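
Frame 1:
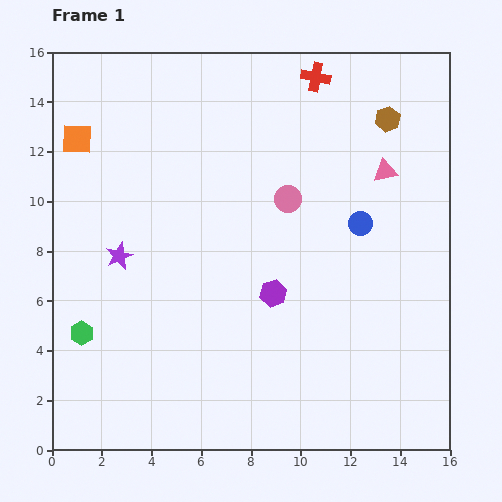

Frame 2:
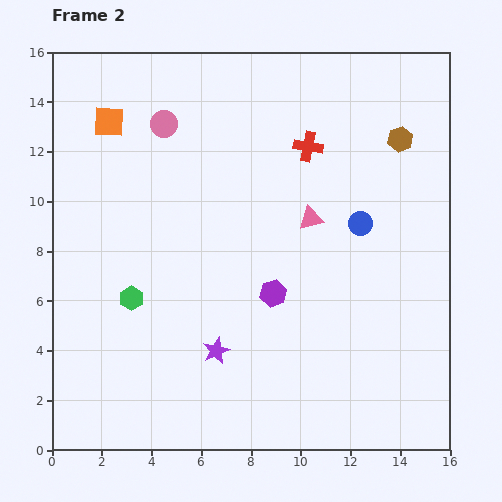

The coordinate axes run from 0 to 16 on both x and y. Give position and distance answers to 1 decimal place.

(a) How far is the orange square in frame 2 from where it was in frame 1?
1.5

The orange square moved from (1.0, 12.5) to (2.3, 13.2), a distance of √(1.3² + 0.7²) ≈ 1.5.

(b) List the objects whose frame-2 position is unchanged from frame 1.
the blue circle, the purple hexagon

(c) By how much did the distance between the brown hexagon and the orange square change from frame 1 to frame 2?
-0.8

Distance in frame 1: 12.5. Distance in frame 2: 11.7.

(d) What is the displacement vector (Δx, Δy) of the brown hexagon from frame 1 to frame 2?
(0.5, -0.8)

The brown hexagon was at (13.5, 13.3) in frame 1 and (14.0, 12.5) in frame 2.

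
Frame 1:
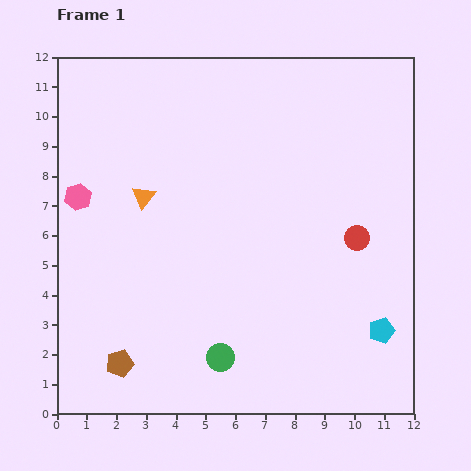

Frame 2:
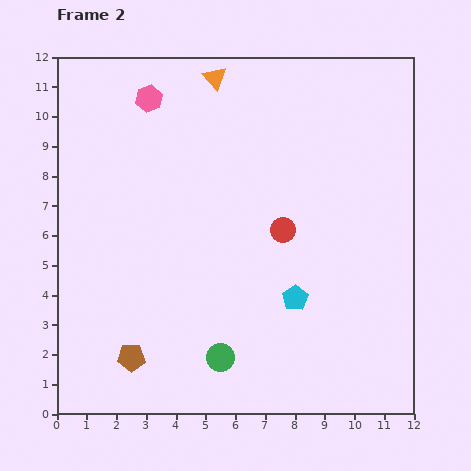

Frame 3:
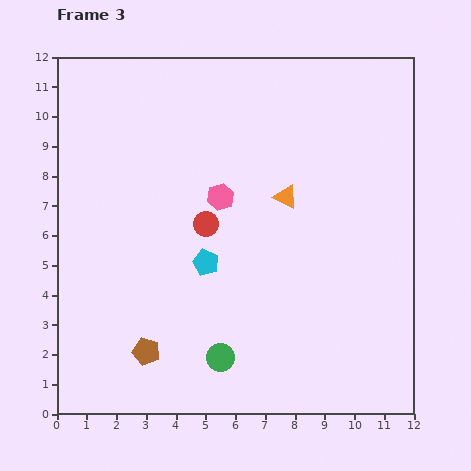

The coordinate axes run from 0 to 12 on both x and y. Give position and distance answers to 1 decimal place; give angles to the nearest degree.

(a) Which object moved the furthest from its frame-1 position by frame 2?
the orange triangle

(moved 4.7; next 4.1)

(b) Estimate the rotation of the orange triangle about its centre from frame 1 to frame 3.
41° counter-clockwise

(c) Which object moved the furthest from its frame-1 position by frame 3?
the cyan pentagon

(moved 6.3; next 5.1)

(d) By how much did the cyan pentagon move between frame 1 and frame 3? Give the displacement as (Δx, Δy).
(-5.9, 2.3)

The cyan pentagon was at (10.9, 2.8) in frame 1 and (5.0, 5.1) in frame 3.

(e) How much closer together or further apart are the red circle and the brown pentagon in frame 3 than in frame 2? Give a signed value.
-2.0

Distance in frame 2: 6.7. Distance in frame 3: 4.7.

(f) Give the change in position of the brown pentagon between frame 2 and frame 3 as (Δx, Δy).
(0.5, 0.2)

The brown pentagon was at (2.5, 1.9) in frame 2 and (3.0, 2.1) in frame 3.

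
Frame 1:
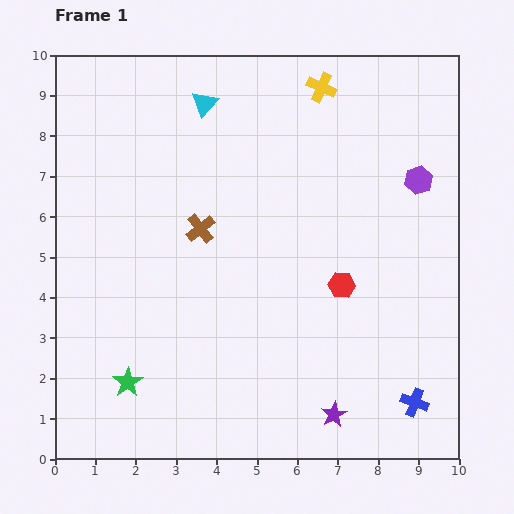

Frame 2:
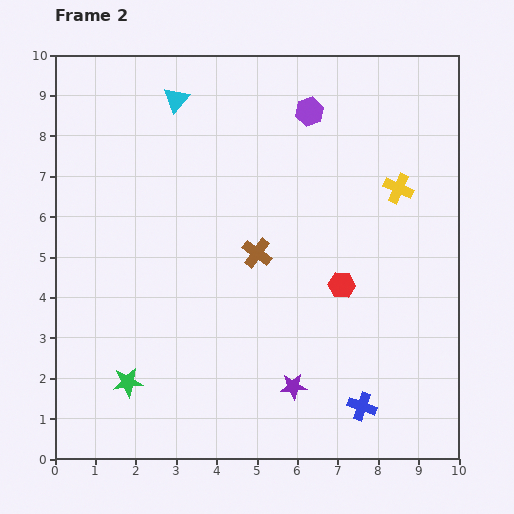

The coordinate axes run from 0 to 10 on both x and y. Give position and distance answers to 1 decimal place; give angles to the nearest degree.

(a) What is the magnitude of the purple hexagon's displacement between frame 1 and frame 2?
3.2

The purple hexagon moved from (9.0, 6.9) to (6.3, 8.6), a distance of √(2.7² + 1.7²) ≈ 3.2.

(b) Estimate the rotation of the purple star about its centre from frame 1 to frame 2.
24° clockwise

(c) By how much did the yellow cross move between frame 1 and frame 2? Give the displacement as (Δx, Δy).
(1.9, -2.5)

The yellow cross was at (6.6, 9.2) in frame 1 and (8.5, 6.7) in frame 2.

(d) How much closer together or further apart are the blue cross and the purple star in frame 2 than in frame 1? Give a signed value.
-0.2

Distance in frame 1: 2.0. Distance in frame 2: 1.8.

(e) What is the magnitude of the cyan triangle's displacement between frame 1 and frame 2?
0.7

The cyan triangle moved from (3.7, 8.8) to (3.0, 8.9), a distance of √(0.7² + 0.1²) ≈ 0.7.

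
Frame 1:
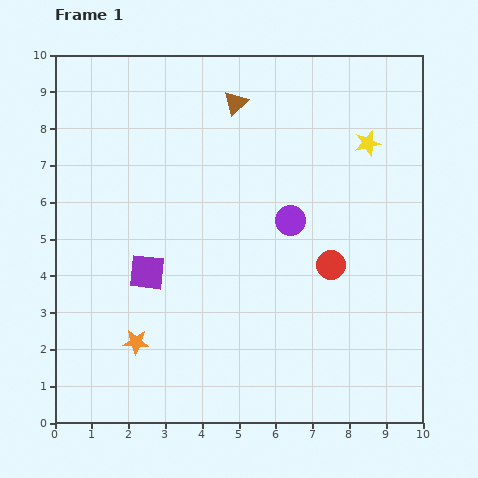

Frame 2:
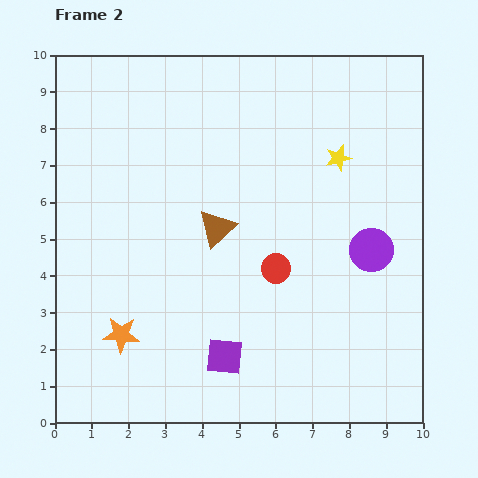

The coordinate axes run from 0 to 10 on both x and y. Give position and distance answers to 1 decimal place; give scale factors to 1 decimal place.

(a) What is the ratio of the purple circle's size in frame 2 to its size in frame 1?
1.5×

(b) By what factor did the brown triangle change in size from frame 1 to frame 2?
1.6×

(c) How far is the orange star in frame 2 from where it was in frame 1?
0.4

The orange star moved from (2.2, 2.2) to (1.8, 2.4), a distance of √(0.4² + 0.2²) ≈ 0.4.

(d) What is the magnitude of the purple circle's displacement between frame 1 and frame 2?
2.3

The purple circle moved from (6.4, 5.5) to (8.6, 4.7), a distance of √(2.2² + 0.8²) ≈ 2.3.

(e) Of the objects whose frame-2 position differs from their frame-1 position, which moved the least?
the orange star

(moved 0.4)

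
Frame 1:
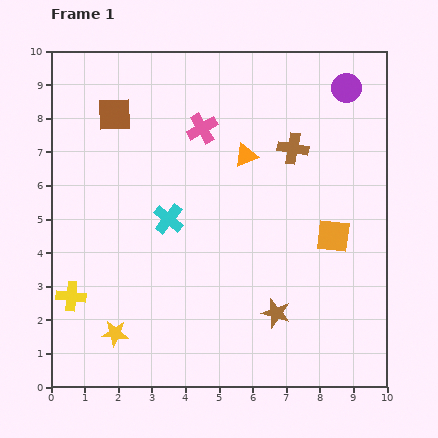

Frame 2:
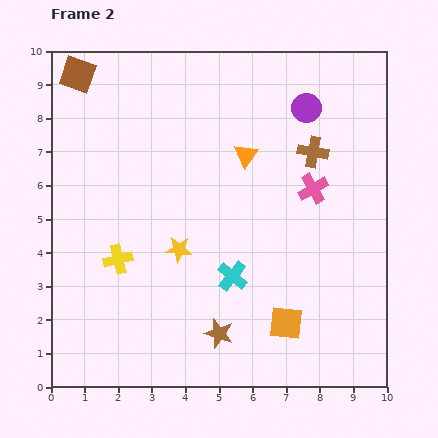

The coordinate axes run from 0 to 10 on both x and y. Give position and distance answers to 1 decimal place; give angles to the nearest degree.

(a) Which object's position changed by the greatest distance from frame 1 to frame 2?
the pink cross

(moved 3.8; next 3.1)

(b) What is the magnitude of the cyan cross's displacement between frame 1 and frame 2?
2.5

The cyan cross moved from (3.5, 5.0) to (5.4, 3.3), a distance of √(1.9² + 1.7²) ≈ 2.5.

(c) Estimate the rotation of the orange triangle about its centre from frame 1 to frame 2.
30° counter-clockwise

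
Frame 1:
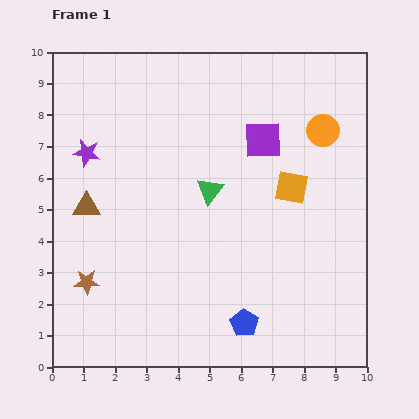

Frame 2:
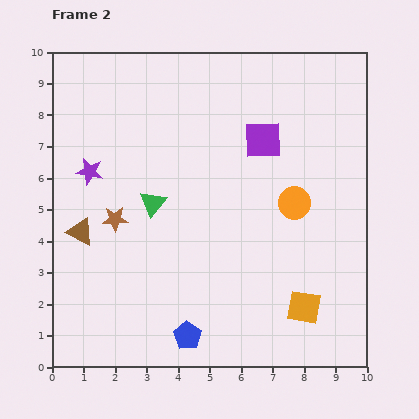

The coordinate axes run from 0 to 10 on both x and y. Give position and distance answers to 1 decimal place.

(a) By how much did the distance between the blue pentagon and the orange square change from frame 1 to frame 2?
-0.8

Distance in frame 1: 4.6. Distance in frame 2: 3.8.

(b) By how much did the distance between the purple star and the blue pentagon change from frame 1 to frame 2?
-1.3

Distance in frame 1: 7.4. Distance in frame 2: 6.1.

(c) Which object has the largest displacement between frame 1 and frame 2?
the orange square

(moved 3.8; next 2.5)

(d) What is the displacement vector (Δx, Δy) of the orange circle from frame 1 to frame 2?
(-0.9, -2.3)

The orange circle was at (8.6, 7.5) in frame 1 and (7.7, 5.2) in frame 2.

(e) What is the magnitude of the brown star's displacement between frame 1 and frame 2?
2.2

The brown star moved from (1.1, 2.7) to (2.0, 4.7), a distance of √(0.9² + 2.0²) ≈ 2.2.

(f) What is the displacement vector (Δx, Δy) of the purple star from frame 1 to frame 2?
(0.1, -0.6)

The purple star was at (1.1, 6.8) in frame 1 and (1.2, 6.2) in frame 2.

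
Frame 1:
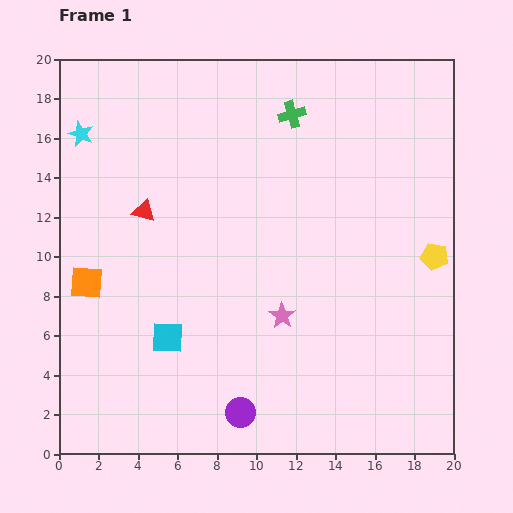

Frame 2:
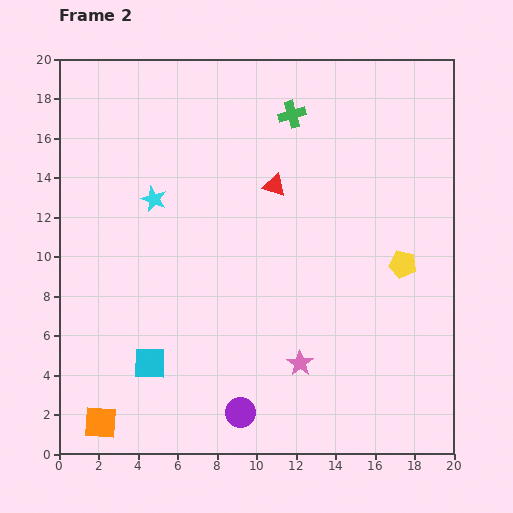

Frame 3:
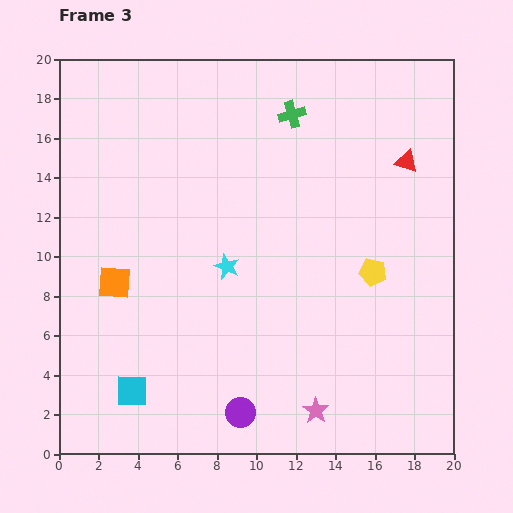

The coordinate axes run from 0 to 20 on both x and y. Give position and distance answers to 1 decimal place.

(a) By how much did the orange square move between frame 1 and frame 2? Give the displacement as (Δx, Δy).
(0.7, -7.1)

The orange square was at (1.4, 8.7) in frame 1 and (2.1, 1.6) in frame 2.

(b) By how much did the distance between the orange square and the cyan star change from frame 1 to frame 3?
-1.7

Distance in frame 1: 7.5. Distance in frame 3: 5.8.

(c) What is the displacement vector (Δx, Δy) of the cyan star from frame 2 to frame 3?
(3.7, -3.4)

The cyan star was at (4.8, 12.9) in frame 2 and (8.5, 9.5) in frame 3.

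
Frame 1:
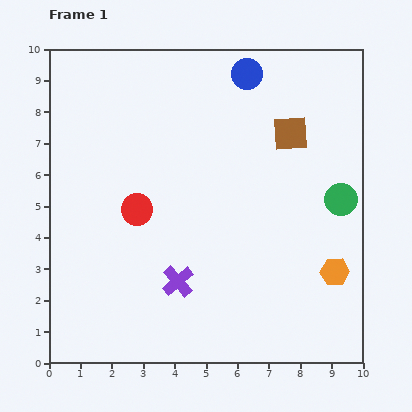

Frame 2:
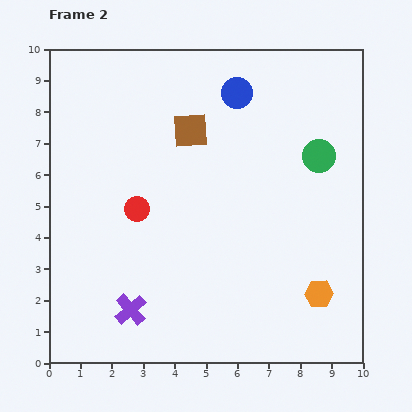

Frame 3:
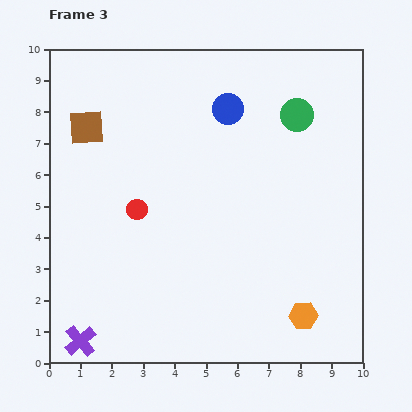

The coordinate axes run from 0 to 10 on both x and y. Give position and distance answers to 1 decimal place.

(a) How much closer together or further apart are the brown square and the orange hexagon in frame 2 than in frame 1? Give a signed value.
+2.0

Distance in frame 1: 4.6. Distance in frame 2: 6.6.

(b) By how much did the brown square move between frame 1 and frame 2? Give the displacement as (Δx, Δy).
(-3.2, 0.1)

The brown square was at (7.7, 7.3) in frame 1 and (4.5, 7.4) in frame 2.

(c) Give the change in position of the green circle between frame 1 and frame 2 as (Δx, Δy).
(-0.7, 1.4)

The green circle was at (9.3, 5.2) in frame 1 and (8.6, 6.6) in frame 2.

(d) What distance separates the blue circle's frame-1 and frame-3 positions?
1.3

The blue circle moved from (6.3, 9.2) to (5.7, 8.1), a distance of √(0.6² + 1.1²) ≈ 1.3.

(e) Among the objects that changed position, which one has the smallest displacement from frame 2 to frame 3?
the blue circle

(moved 0.6)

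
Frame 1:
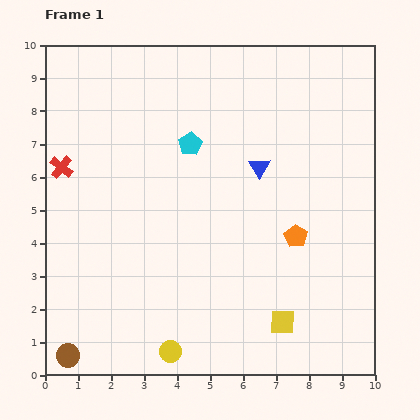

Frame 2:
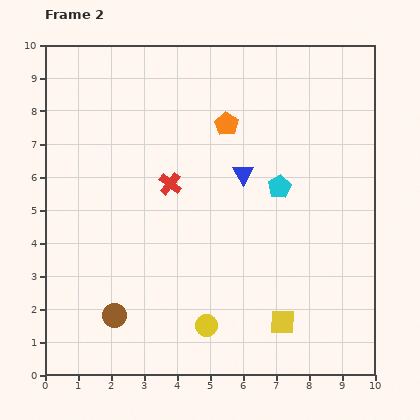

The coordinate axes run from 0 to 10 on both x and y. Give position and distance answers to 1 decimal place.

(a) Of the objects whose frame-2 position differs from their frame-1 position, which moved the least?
the blue triangle

(moved 0.5)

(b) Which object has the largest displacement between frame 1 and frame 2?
the orange pentagon

(moved 4.0; next 3.3)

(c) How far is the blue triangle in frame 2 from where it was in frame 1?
0.5

The blue triangle moved from (6.5, 6.3) to (6.0, 6.1), a distance of √(0.5² + 0.2²) ≈ 0.5.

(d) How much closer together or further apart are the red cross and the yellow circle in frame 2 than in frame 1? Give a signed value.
-2.1

Distance in frame 1: 6.5. Distance in frame 2: 4.4.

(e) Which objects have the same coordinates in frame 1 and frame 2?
the yellow square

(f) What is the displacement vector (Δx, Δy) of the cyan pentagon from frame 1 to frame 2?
(2.7, -1.3)

The cyan pentagon was at (4.4, 7.0) in frame 1 and (7.1, 5.7) in frame 2.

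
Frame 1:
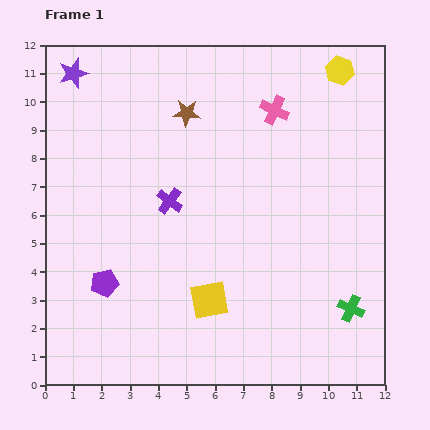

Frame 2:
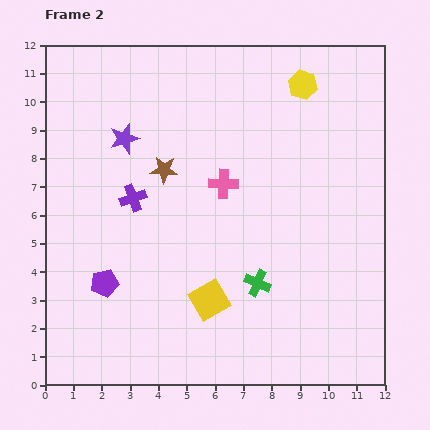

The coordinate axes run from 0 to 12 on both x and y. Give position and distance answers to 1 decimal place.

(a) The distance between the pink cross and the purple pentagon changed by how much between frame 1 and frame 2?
-3.1

Distance in frame 1: 8.6. Distance in frame 2: 5.5.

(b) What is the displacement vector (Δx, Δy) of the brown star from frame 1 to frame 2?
(-0.8, -2.0)

The brown star was at (5.0, 9.6) in frame 1 and (4.2, 7.6) in frame 2.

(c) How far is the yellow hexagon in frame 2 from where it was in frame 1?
1.4

The yellow hexagon moved from (10.4, 11.1) to (9.1, 10.6), a distance of √(1.3² + 0.5²) ≈ 1.4.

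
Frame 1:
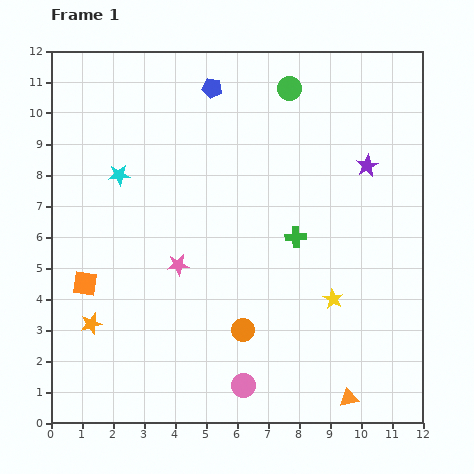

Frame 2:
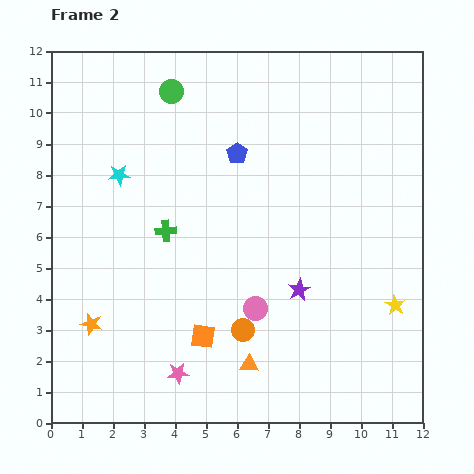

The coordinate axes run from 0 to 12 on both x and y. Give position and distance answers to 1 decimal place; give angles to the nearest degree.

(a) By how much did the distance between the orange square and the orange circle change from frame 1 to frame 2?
-4.0

Distance in frame 1: 5.3. Distance in frame 2: 1.3.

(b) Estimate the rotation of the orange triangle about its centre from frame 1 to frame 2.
15° clockwise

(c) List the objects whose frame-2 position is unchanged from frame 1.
the orange circle, the orange star, the cyan star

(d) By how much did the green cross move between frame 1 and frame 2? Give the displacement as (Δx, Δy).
(-4.2, 0.2)

The green cross was at (7.9, 6.0) in frame 1 and (3.7, 6.2) in frame 2.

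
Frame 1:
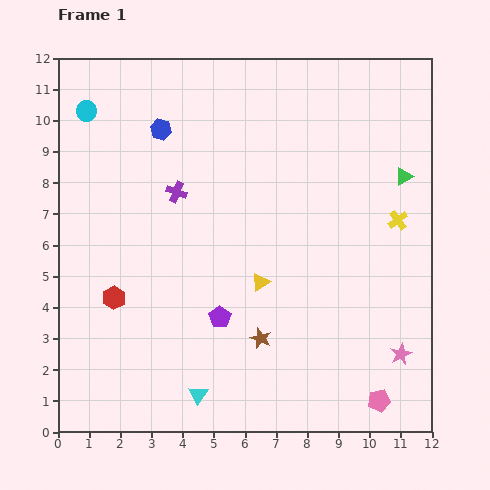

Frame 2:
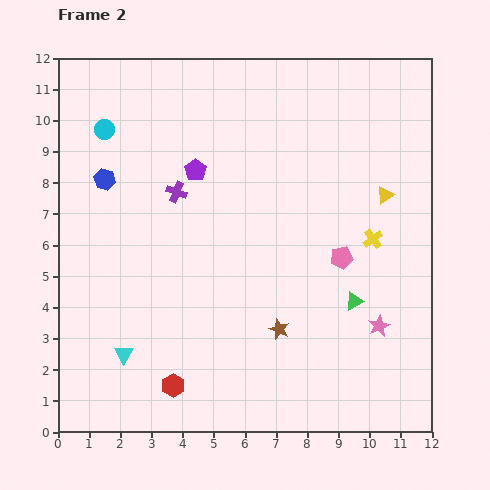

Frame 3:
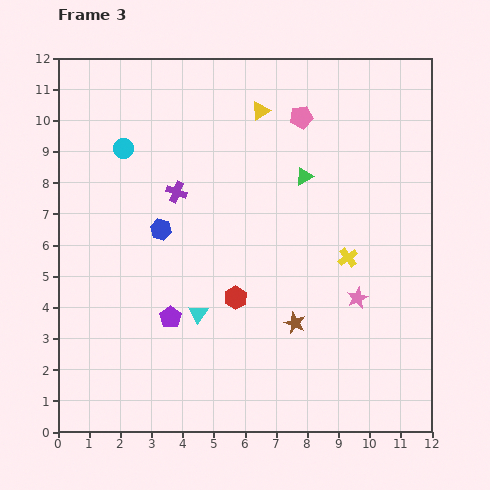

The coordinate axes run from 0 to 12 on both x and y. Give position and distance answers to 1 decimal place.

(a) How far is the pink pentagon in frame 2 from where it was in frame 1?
4.8

The pink pentagon moved from (10.3, 1.0) to (9.1, 5.6), a distance of √(1.2² + 4.6²) ≈ 4.8.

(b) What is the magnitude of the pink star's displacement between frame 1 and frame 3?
2.3

The pink star moved from (11.0, 2.5) to (9.6, 4.3), a distance of √(1.4² + 1.8²) ≈ 2.3.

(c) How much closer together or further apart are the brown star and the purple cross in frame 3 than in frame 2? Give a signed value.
+0.2

Distance in frame 2: 5.5. Distance in frame 3: 5.7.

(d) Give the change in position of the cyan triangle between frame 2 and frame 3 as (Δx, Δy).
(2.4, 1.3)

The cyan triangle was at (2.1, 2.5) in frame 2 and (4.5, 3.8) in frame 3.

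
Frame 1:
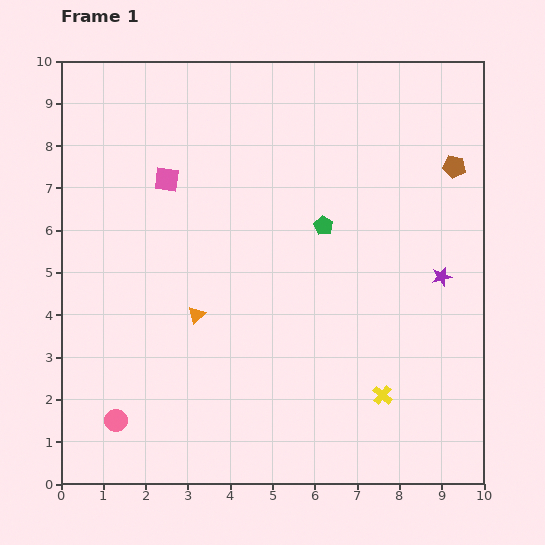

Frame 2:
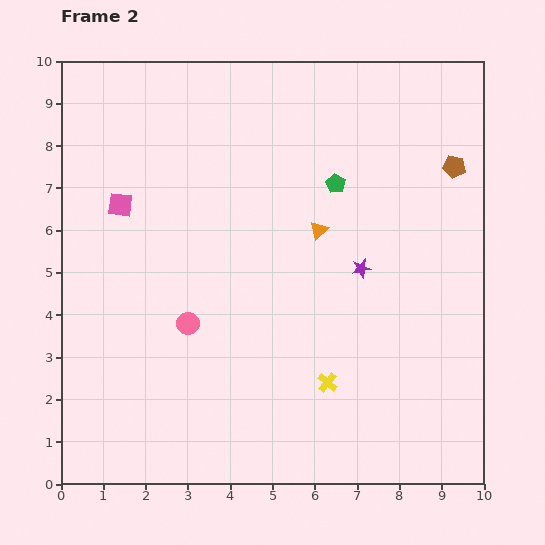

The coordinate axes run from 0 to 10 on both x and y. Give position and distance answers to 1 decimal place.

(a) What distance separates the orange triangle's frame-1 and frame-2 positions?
3.5

The orange triangle moved from (3.2, 4.0) to (6.1, 6.0), a distance of √(2.9² + 2.0²) ≈ 3.5.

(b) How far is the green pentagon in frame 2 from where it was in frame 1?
1.0

The green pentagon moved from (6.2, 6.1) to (6.5, 7.1), a distance of √(0.3² + 1.0²) ≈ 1.0.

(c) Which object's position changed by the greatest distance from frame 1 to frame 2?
the orange triangle

(moved 3.5; next 2.9)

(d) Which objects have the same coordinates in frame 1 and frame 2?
the brown pentagon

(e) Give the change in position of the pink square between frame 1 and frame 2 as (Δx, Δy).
(-1.1, -0.6)

The pink square was at (2.5, 7.2) in frame 1 and (1.4, 6.6) in frame 2.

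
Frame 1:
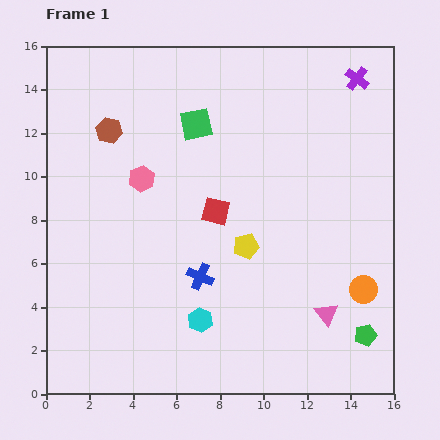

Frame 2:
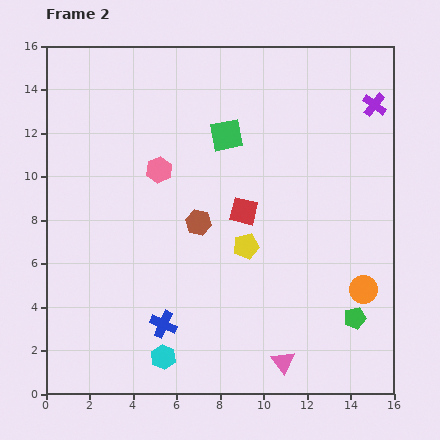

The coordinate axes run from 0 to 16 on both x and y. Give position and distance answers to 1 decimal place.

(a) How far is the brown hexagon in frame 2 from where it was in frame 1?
5.9

The brown hexagon moved from (2.9, 12.1) to (7.0, 7.9), a distance of √(4.1² + 4.2²) ≈ 5.9.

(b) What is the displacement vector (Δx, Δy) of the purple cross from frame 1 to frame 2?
(0.8, -1.2)

The purple cross was at (14.3, 14.5) in frame 1 and (15.1, 13.3) in frame 2.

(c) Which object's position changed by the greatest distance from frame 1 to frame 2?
the brown hexagon

(moved 5.9; next 3.0)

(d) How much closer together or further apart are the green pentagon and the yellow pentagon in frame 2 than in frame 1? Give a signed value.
-0.9

Distance in frame 1: 6.9. Distance in frame 2: 6.0.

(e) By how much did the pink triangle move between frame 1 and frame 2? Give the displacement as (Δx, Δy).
(-2.0, -2.2)

The pink triangle was at (12.9, 3.7) in frame 1 and (10.9, 1.5) in frame 2.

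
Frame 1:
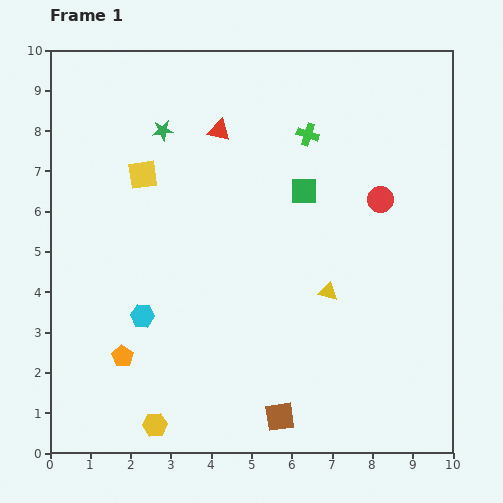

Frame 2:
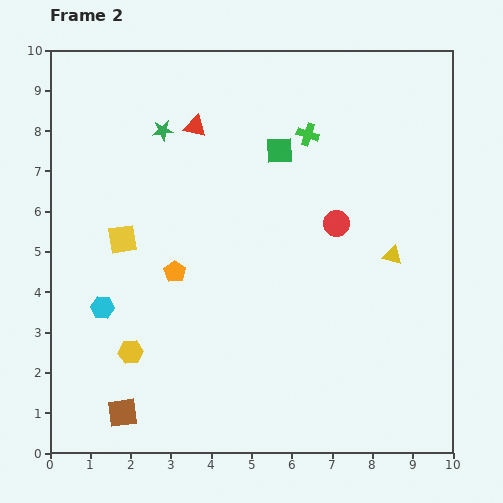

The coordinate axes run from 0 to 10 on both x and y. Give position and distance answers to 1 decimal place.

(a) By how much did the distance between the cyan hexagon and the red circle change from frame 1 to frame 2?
-0.4

Distance in frame 1: 6.6. Distance in frame 2: 6.2.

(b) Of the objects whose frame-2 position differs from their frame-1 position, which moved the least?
the red triangle

(moved 0.6)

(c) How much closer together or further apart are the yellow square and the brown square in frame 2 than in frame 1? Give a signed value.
-2.6

Distance in frame 1: 6.9. Distance in frame 2: 4.3.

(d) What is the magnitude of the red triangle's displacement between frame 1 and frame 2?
0.6

The red triangle moved from (4.2, 8.0) to (3.6, 8.1), a distance of √(0.6² + 0.1²) ≈ 0.6.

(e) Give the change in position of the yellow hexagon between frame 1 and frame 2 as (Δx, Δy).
(-0.6, 1.8)

The yellow hexagon was at (2.6, 0.7) in frame 1 and (2.0, 2.5) in frame 2.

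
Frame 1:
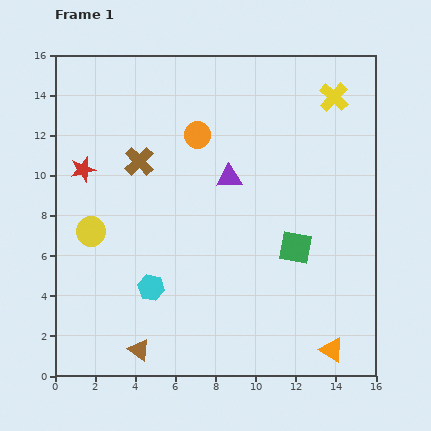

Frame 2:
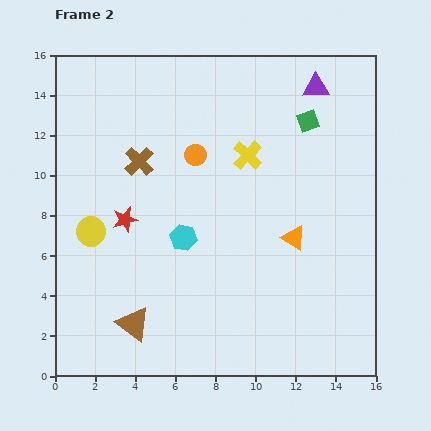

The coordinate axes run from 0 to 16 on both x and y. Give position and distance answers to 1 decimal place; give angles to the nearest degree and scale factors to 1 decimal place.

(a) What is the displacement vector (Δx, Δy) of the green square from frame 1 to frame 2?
(0.6, 6.3)

The green square was at (12.0, 6.4) in frame 1 and (12.6, 12.7) in frame 2.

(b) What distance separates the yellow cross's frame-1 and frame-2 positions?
5.2

The yellow cross moved from (13.9, 13.9) to (9.6, 11.0), a distance of √(4.3² + 2.9²) ≈ 5.2.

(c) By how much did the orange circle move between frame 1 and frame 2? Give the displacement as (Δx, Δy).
(-0.1, -1.0)

The orange circle was at (7.1, 12.0) in frame 1 and (7.0, 11.0) in frame 2.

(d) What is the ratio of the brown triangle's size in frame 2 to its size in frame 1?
1.5×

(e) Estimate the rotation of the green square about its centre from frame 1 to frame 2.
30° counter-clockwise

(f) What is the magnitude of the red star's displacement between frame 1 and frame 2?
3.3

The red star moved from (1.4, 10.3) to (3.5, 7.8), a distance of √(2.1² + 2.5²) ≈ 3.3.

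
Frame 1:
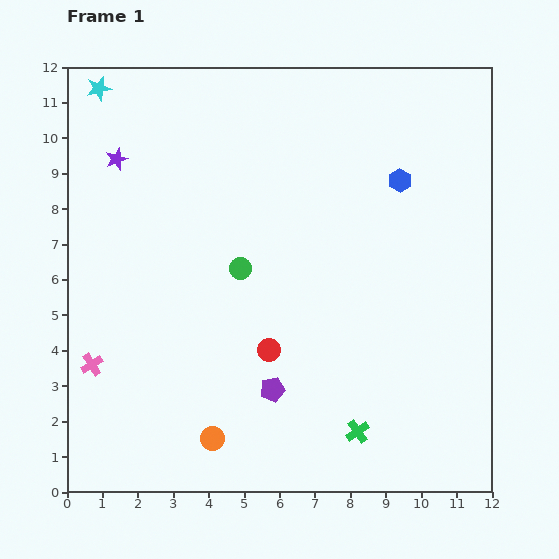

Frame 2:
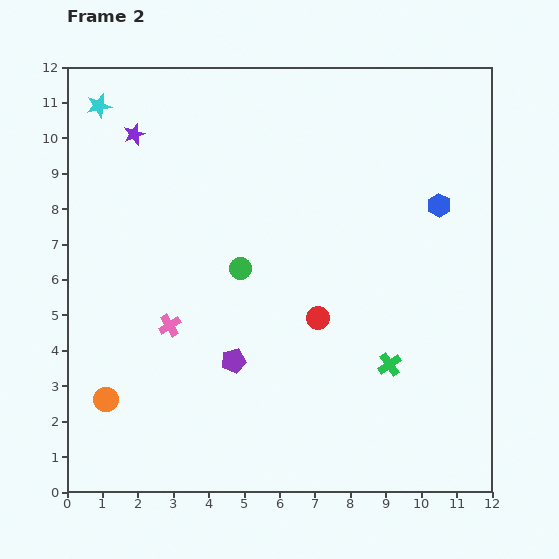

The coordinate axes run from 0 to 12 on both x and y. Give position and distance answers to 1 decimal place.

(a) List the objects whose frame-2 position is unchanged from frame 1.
the green circle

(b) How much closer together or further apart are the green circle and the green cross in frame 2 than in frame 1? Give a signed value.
-0.7

Distance in frame 1: 5.7. Distance in frame 2: 5.0.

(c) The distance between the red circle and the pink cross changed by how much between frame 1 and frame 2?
-0.8

Distance in frame 1: 5.0. Distance in frame 2: 4.2.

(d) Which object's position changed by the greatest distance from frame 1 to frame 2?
the orange circle

(moved 3.2; next 2.5)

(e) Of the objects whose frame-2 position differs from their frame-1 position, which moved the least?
the cyan star

(moved 0.5)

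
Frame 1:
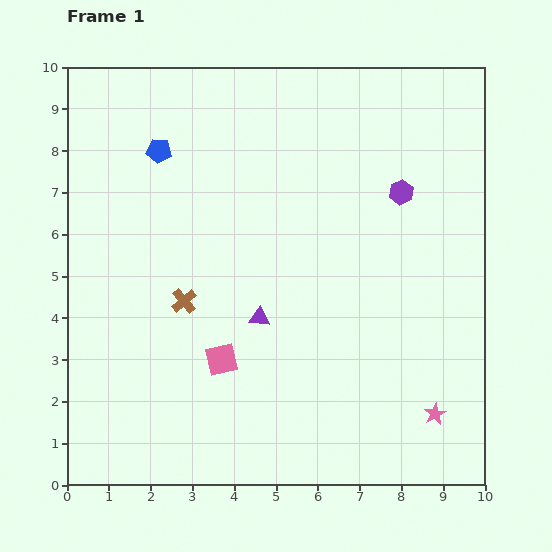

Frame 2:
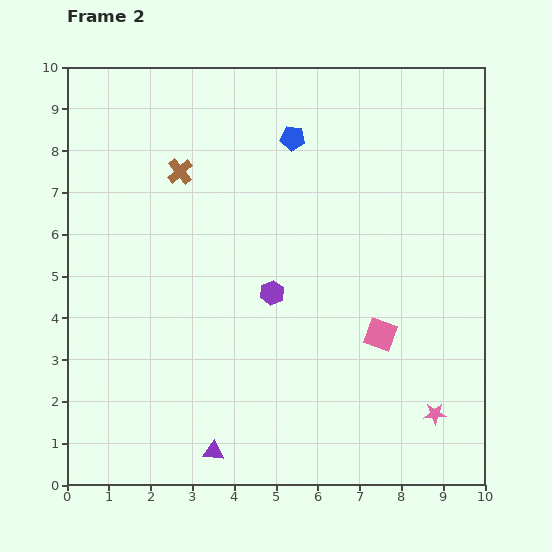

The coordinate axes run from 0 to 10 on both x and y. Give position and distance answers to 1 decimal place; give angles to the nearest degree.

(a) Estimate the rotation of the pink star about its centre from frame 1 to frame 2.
26° clockwise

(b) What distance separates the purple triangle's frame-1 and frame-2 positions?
3.4

The purple triangle moved from (4.6, 4.0) to (3.5, 0.8), a distance of √(1.1² + 3.2²) ≈ 3.4.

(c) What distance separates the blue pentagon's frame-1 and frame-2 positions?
3.2

The blue pentagon moved from (2.2, 8.0) to (5.4, 8.3), a distance of √(3.2² + 0.3²) ≈ 3.2.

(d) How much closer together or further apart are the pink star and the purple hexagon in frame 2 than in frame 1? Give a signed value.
-0.5

Distance in frame 1: 5.4. Distance in frame 2: 4.9.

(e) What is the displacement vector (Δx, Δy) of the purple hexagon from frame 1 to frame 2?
(-3.1, -2.4)

The purple hexagon was at (8.0, 7.0) in frame 1 and (4.9, 4.6) in frame 2.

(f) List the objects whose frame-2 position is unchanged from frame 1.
the pink star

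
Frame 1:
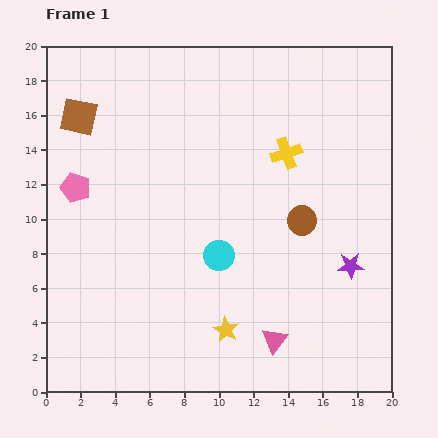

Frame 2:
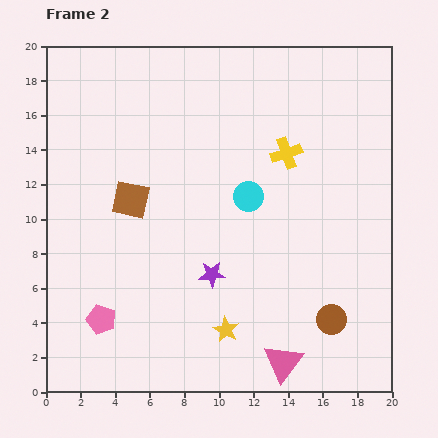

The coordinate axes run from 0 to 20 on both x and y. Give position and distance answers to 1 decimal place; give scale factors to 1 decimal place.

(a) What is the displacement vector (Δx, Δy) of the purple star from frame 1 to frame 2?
(-8.0, -0.5)

The purple star was at (17.6, 7.3) in frame 1 and (9.6, 6.8) in frame 2.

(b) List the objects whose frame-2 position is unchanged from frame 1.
the yellow star, the yellow cross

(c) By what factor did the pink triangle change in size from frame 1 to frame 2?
1.5×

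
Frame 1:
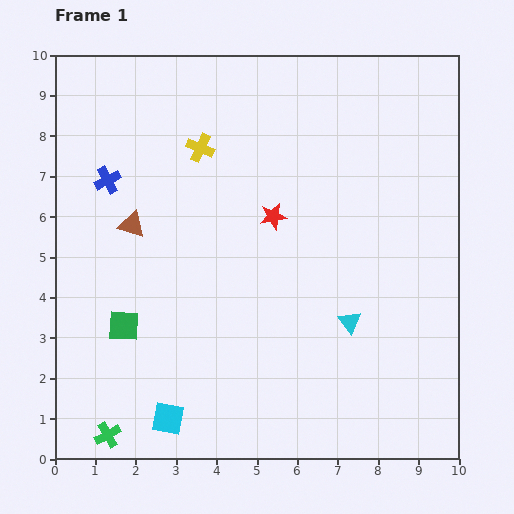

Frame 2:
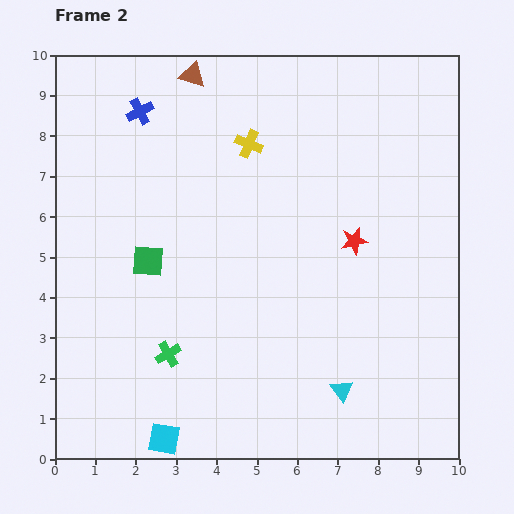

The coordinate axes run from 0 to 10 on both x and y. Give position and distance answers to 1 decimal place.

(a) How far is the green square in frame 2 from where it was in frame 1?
1.7

The green square moved from (1.7, 3.3) to (2.3, 4.9), a distance of √(0.6² + 1.6²) ≈ 1.7.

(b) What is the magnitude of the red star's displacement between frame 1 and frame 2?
2.1

The red star moved from (5.4, 6.0) to (7.4, 5.4), a distance of √(2.0² + 0.6²) ≈ 2.1.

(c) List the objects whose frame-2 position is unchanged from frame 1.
none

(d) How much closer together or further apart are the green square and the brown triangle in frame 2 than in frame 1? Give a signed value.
+2.2

Distance in frame 1: 2.5. Distance in frame 2: 4.7.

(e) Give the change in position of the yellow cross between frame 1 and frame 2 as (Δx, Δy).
(1.2, 0.1)

The yellow cross was at (3.6, 7.7) in frame 1 and (4.8, 7.8) in frame 2.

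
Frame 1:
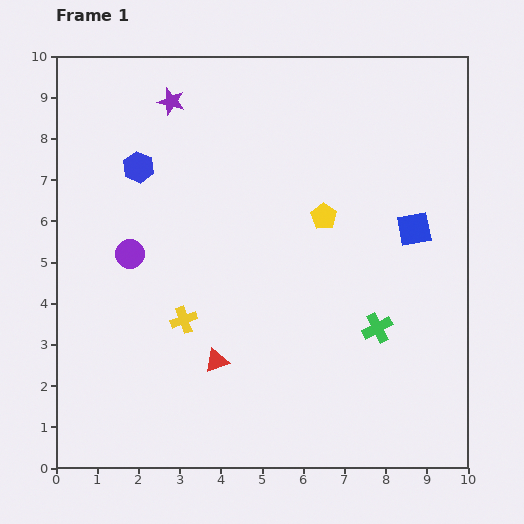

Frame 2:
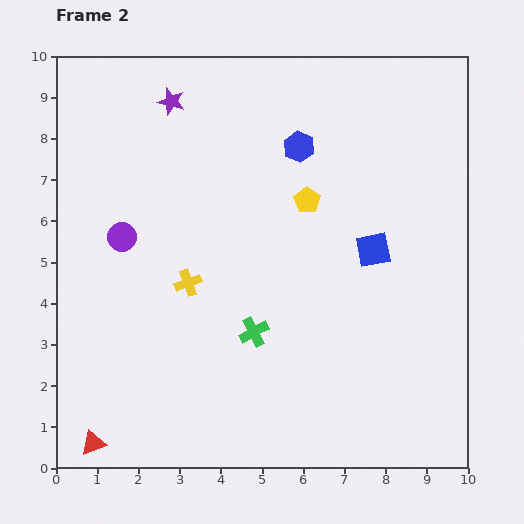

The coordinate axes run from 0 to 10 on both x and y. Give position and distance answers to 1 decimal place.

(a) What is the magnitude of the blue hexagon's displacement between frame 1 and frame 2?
3.9

The blue hexagon moved from (2.0, 7.3) to (5.9, 7.8), a distance of √(3.9² + 0.5²) ≈ 3.9.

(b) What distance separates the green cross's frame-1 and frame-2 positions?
3.0

The green cross moved from (7.8, 3.4) to (4.8, 3.3), a distance of √(3.0² + 0.1²) ≈ 3.0.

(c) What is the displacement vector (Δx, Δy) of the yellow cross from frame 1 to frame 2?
(0.1, 0.9)

The yellow cross was at (3.1, 3.6) in frame 1 and (3.2, 4.5) in frame 2.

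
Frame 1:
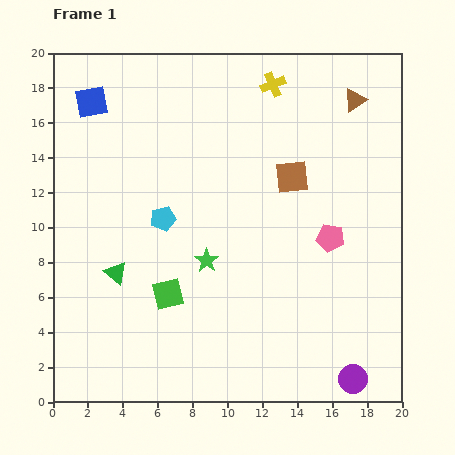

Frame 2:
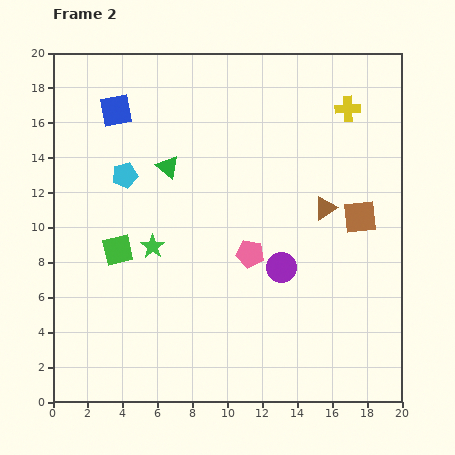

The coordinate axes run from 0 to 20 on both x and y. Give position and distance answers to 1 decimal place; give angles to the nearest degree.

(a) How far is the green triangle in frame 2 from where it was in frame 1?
6.8

The green triangle moved from (3.6, 7.4) to (6.6, 13.5), a distance of √(3.0² + 6.1²) ≈ 6.8.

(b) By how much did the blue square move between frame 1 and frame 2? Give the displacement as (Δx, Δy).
(1.4, -0.5)

The blue square was at (2.2, 17.2) in frame 1 and (3.6, 16.7) in frame 2.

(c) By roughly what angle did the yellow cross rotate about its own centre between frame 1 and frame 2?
20° clockwise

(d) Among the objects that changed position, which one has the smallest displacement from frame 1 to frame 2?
the blue square

(moved 1.5)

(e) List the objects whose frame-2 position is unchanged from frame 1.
none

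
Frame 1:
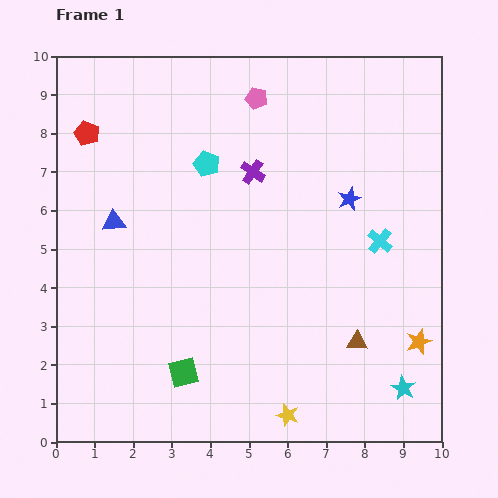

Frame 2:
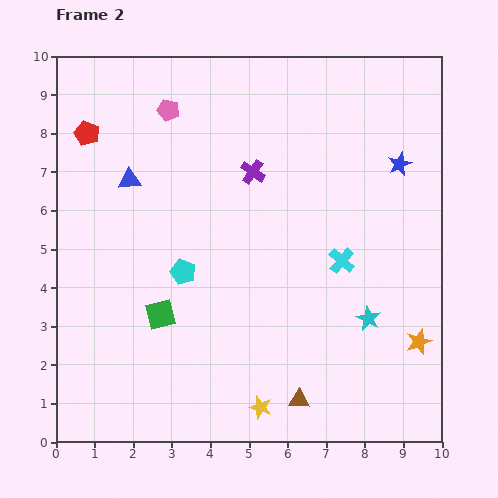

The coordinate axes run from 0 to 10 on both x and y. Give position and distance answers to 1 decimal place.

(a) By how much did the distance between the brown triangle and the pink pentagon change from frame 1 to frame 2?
+1.4

Distance in frame 1: 6.8. Distance in frame 2: 8.2.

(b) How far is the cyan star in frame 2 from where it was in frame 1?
2.0

The cyan star moved from (9.0, 1.4) to (8.1, 3.2), a distance of √(0.9² + 1.8²) ≈ 2.0.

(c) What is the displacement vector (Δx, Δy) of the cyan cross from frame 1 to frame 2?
(-1.0, -0.5)

The cyan cross was at (8.4, 5.2) in frame 1 and (7.4, 4.7) in frame 2.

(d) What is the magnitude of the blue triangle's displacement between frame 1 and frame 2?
1.2

The blue triangle moved from (1.5, 5.7) to (1.9, 6.8), a distance of √(0.4² + 1.1²) ≈ 1.2.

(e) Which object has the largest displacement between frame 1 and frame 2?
the cyan pentagon

(moved 2.9; next 2.3)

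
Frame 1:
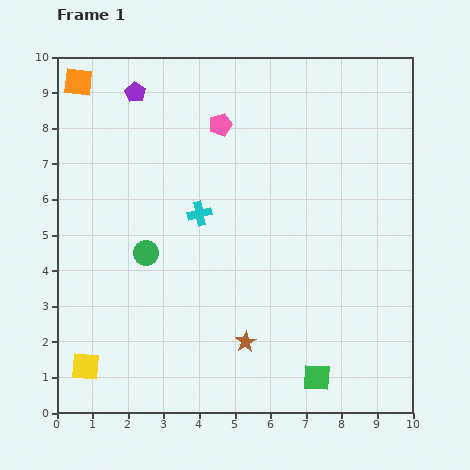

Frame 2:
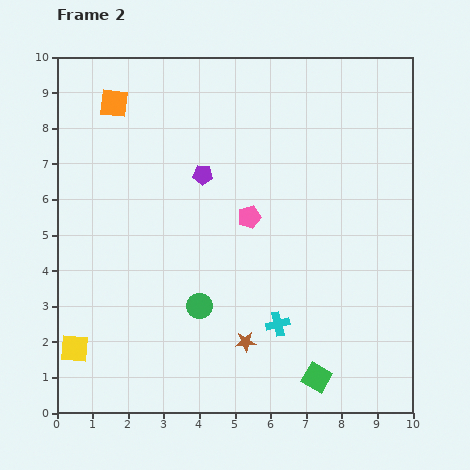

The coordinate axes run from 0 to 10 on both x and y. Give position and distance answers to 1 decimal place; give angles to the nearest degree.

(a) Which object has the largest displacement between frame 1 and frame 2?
the cyan cross

(moved 3.8; next 3.0)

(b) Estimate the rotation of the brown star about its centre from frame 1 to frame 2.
25° clockwise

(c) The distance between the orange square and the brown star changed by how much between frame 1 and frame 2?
-1.0

Distance in frame 1: 8.7. Distance in frame 2: 7.7.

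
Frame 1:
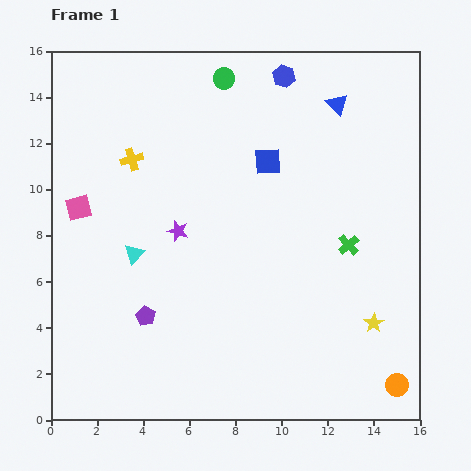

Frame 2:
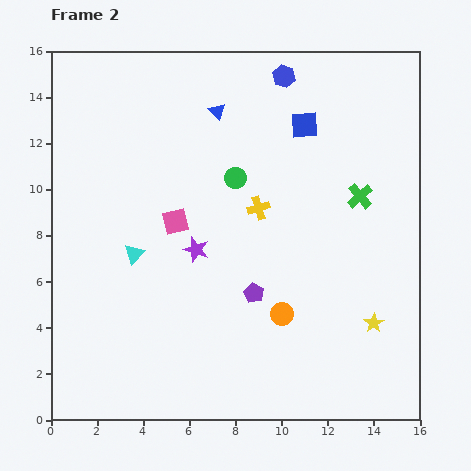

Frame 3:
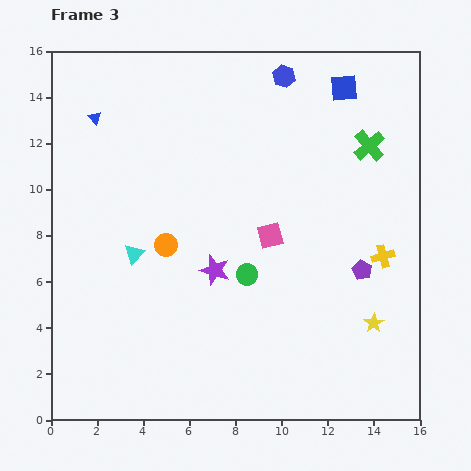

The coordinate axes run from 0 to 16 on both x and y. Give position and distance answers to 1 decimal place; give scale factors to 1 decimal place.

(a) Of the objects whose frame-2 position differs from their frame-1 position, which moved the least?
the purple star

(moved 1.1)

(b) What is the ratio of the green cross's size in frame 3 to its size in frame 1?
1.5×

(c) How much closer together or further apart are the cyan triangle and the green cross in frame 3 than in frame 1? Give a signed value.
+1.9

Distance in frame 1: 9.3. Distance in frame 3: 11.2.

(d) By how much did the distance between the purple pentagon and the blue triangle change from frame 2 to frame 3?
+5.2

Distance in frame 2: 8.1. Distance in frame 3: 13.3.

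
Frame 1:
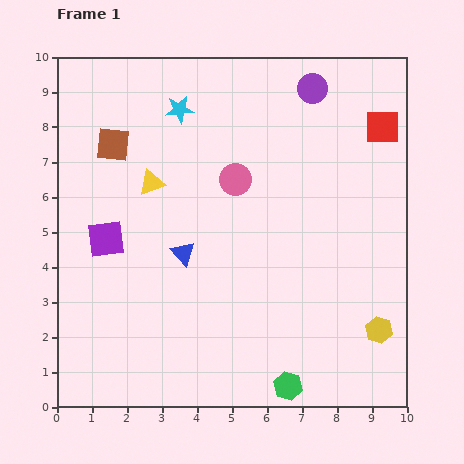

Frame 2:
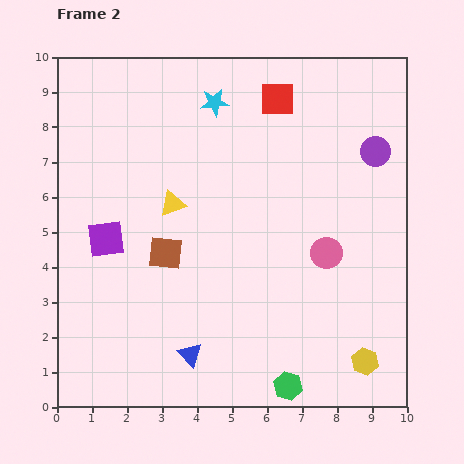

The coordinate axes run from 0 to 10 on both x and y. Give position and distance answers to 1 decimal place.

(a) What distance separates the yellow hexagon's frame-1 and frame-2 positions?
1.0

The yellow hexagon moved from (9.2, 2.2) to (8.8, 1.3), a distance of √(0.4² + 0.9²) ≈ 1.0.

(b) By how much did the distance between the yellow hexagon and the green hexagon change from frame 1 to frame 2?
-0.8

Distance in frame 1: 3.1. Distance in frame 2: 2.3.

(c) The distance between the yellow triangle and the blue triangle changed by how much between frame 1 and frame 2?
+2.1

Distance in frame 1: 2.2. Distance in frame 2: 4.3.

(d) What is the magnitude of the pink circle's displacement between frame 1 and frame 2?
3.3

The pink circle moved from (5.1, 6.5) to (7.7, 4.4), a distance of √(2.6² + 2.1²) ≈ 3.3.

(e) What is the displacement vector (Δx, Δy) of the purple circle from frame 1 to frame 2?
(1.8, -1.8)

The purple circle was at (7.3, 9.1) in frame 1 and (9.1, 7.3) in frame 2.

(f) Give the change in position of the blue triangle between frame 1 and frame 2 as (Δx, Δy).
(0.2, -2.9)

The blue triangle was at (3.6, 4.4) in frame 1 and (3.8, 1.5) in frame 2.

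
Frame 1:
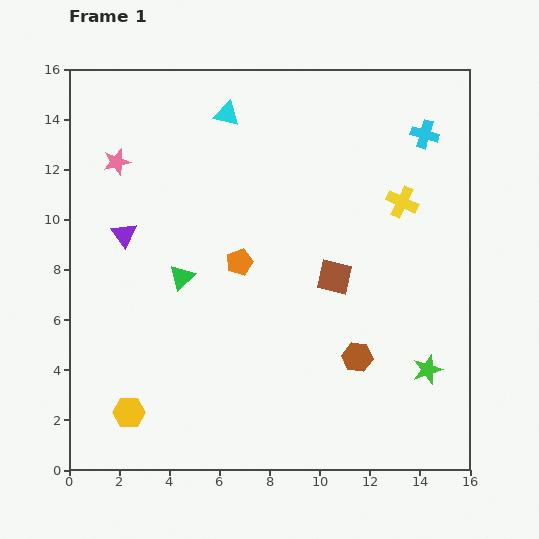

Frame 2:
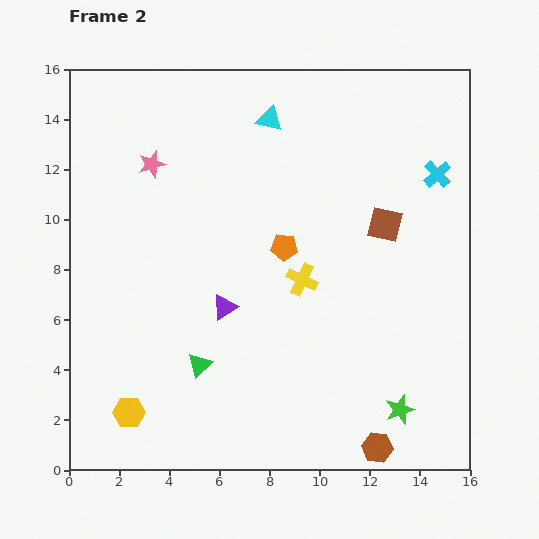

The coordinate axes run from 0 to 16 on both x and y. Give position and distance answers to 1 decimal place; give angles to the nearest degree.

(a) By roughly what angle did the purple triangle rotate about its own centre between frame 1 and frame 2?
33° clockwise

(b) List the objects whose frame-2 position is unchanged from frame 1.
the yellow hexagon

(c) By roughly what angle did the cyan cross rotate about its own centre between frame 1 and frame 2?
32° clockwise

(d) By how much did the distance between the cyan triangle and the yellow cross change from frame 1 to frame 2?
-1.3

Distance in frame 1: 7.8. Distance in frame 2: 6.5.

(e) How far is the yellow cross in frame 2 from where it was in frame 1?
5.1

The yellow cross moved from (13.3, 10.7) to (9.3, 7.6), a distance of √(4.0² + 3.1²) ≈ 5.1.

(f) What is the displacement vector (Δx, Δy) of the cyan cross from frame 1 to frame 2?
(0.5, -1.6)

The cyan cross was at (14.2, 13.4) in frame 1 and (14.7, 11.8) in frame 2.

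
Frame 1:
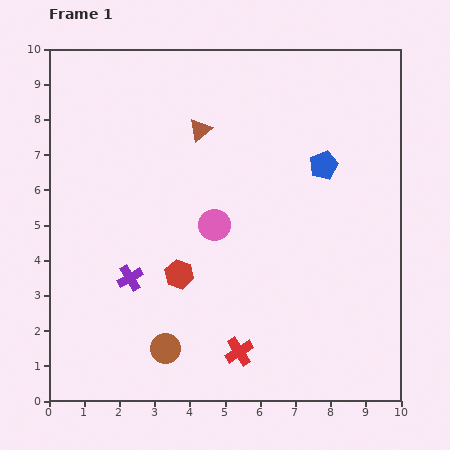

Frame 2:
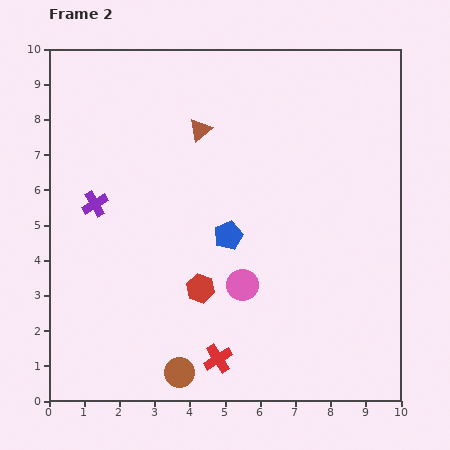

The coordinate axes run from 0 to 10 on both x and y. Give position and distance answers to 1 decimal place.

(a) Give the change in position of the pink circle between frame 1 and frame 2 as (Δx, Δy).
(0.8, -1.7)

The pink circle was at (4.7, 5.0) in frame 1 and (5.5, 3.3) in frame 2.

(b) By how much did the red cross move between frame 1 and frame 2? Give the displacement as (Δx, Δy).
(-0.6, -0.2)

The red cross was at (5.4, 1.4) in frame 1 and (4.8, 1.2) in frame 2.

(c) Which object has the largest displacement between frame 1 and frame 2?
the blue pentagon

(moved 3.4; next 2.3)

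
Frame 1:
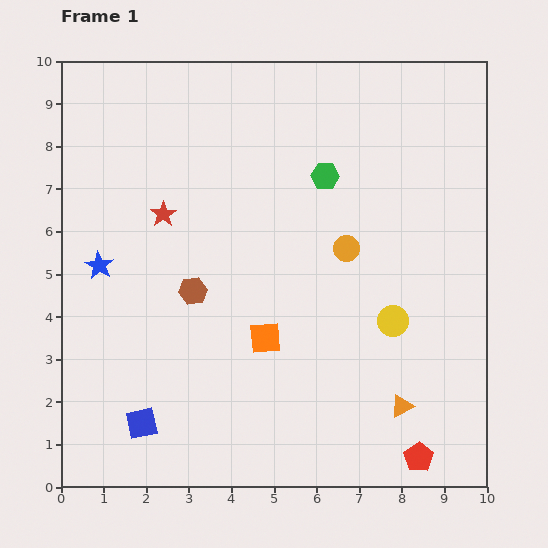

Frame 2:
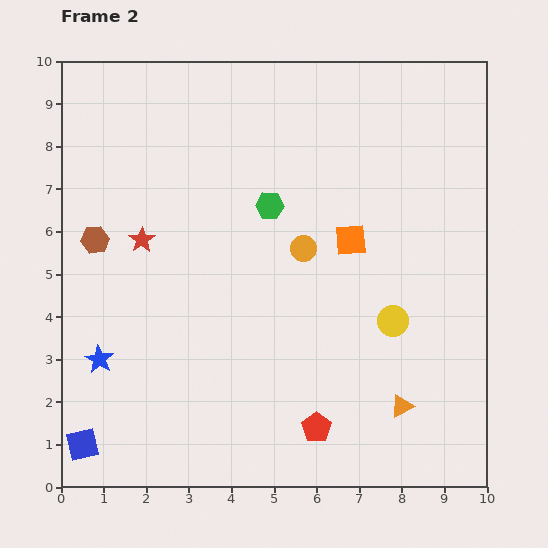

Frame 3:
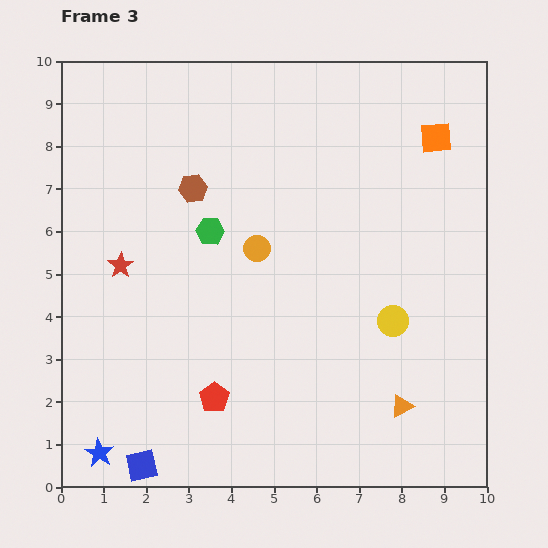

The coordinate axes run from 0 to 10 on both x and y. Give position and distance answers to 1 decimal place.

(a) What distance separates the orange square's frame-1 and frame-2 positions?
3.0

The orange square moved from (4.8, 3.5) to (6.8, 5.8), a distance of √(2.0² + 2.3²) ≈ 3.0.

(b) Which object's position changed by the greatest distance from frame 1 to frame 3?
the orange square

(moved 6.2; next 5.0)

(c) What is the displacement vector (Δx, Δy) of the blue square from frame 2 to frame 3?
(1.4, -0.5)

The blue square was at (0.5, 1.0) in frame 2 and (1.9, 0.5) in frame 3.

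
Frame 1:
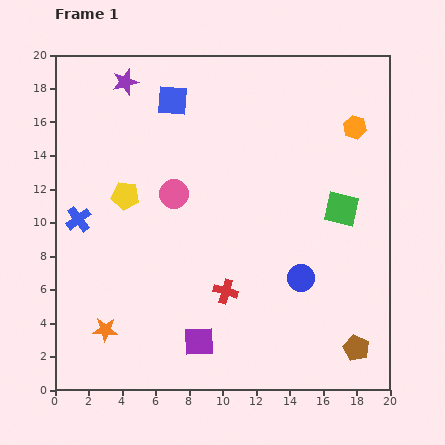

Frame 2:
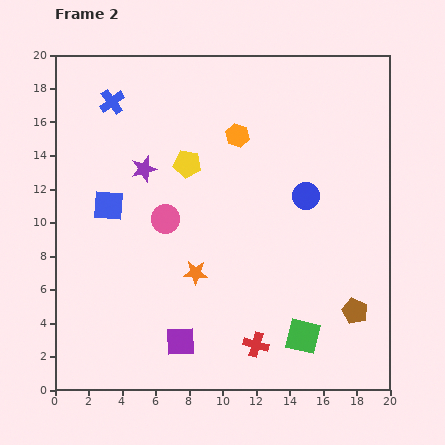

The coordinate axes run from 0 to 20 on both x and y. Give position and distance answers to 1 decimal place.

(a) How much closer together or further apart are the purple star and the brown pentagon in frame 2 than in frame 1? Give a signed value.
-5.9

Distance in frame 1: 21.1. Distance in frame 2: 15.2.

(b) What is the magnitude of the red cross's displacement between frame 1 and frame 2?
3.7

The red cross moved from (10.2, 5.9) to (12.0, 2.7), a distance of √(1.8² + 3.2²) ≈ 3.7.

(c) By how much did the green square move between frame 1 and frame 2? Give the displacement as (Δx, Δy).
(-2.3, -7.6)

The green square was at (17.1, 10.8) in frame 1 and (14.8, 3.2) in frame 2.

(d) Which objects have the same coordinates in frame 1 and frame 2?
none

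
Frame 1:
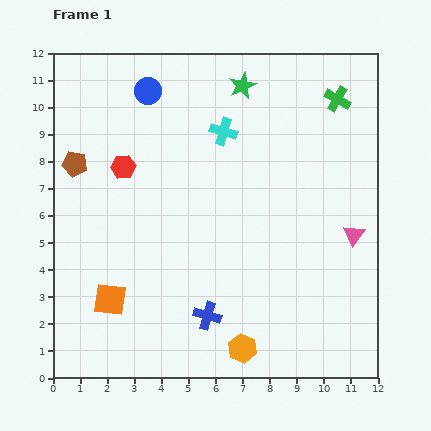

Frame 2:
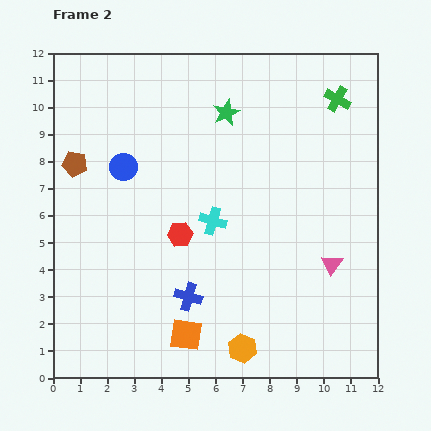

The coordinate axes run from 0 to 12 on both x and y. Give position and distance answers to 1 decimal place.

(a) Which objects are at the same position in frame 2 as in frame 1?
the green cross, the brown pentagon, the orange hexagon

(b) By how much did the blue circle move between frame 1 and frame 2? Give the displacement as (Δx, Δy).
(-0.9, -2.8)

The blue circle was at (3.5, 10.6) in frame 1 and (2.6, 7.8) in frame 2.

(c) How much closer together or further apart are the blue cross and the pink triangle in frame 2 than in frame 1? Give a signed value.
-0.8

Distance in frame 1: 6.2. Distance in frame 2: 5.4.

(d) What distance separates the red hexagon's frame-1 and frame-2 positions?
3.3

The red hexagon moved from (2.6, 7.8) to (4.7, 5.3), a distance of √(2.1² + 2.5²) ≈ 3.3.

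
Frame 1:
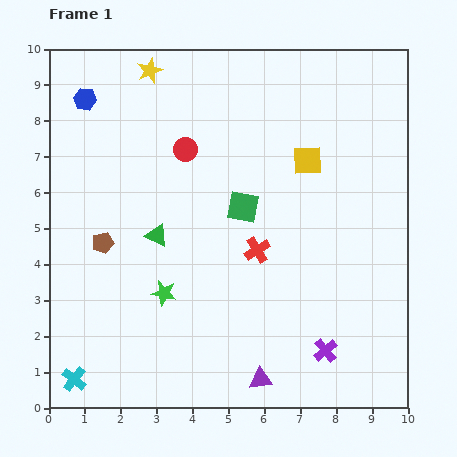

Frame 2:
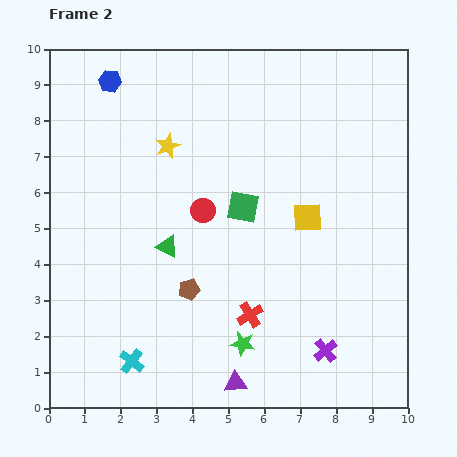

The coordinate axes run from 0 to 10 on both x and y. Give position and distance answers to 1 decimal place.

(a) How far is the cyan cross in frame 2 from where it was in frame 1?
1.7

The cyan cross moved from (0.7, 0.8) to (2.3, 1.3), a distance of √(1.6² + 0.5²) ≈ 1.7.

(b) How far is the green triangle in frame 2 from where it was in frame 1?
0.4

The green triangle moved from (3.0, 4.8) to (3.3, 4.5), a distance of √(0.3² + 0.3²) ≈ 0.4.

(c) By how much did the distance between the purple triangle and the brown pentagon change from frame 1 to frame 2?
-2.9

Distance in frame 1: 5.8. Distance in frame 2: 2.9.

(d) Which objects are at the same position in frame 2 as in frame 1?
the purple cross, the green square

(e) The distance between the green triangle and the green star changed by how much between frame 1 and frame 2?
+1.8

Distance in frame 1: 1.6. Distance in frame 2: 3.4.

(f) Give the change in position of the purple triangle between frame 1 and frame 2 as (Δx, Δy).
(-0.7, -0.1)

The purple triangle was at (5.9, 0.8) in frame 1 and (5.2, 0.7) in frame 2.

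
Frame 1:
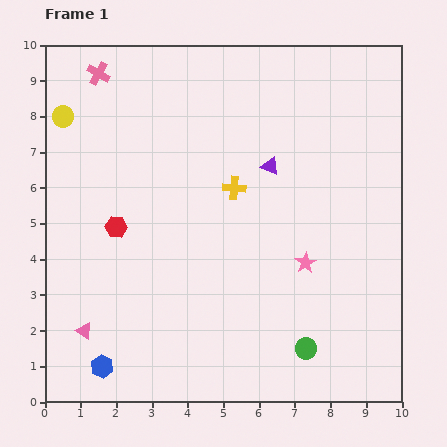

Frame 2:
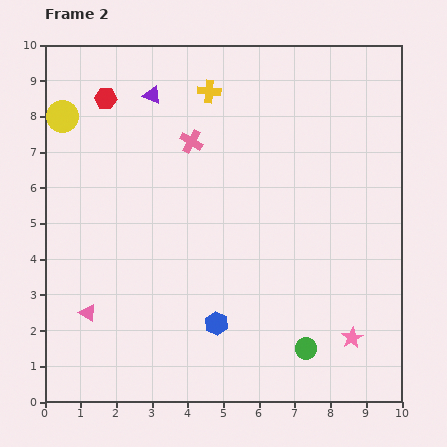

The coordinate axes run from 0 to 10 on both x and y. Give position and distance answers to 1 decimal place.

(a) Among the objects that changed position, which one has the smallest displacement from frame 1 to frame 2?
the pink triangle

(moved 0.5)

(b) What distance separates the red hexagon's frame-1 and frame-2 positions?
3.6

The red hexagon moved from (2.0, 4.9) to (1.7, 8.5), a distance of √(0.3² + 3.6²) ≈ 3.6.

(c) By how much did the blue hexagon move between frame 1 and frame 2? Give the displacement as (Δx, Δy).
(3.2, 1.2)

The blue hexagon was at (1.6, 1.0) in frame 1 and (4.8, 2.2) in frame 2.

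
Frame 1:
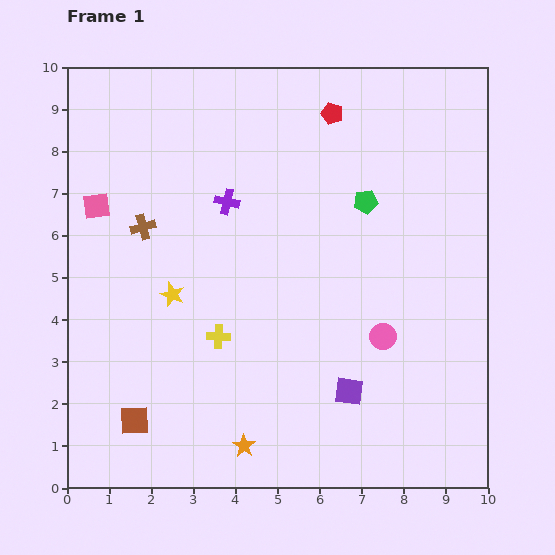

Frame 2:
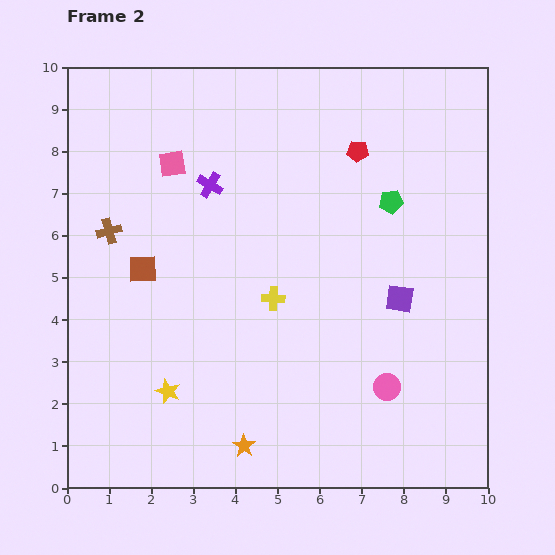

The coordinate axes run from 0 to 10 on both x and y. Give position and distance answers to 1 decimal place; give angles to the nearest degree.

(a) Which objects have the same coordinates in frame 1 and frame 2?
the orange star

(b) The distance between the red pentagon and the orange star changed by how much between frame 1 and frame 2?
-0.7

Distance in frame 1: 8.2. Distance in frame 2: 7.5.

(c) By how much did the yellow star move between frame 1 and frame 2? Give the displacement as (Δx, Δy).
(-0.1, -2.3)

The yellow star was at (2.5, 4.6) in frame 1 and (2.4, 2.3) in frame 2.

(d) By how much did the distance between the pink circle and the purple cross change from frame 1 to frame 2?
+1.5

Distance in frame 1: 4.9. Distance in frame 2: 6.4.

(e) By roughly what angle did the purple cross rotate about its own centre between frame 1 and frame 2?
17° clockwise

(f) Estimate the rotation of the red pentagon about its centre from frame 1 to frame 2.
15° counter-clockwise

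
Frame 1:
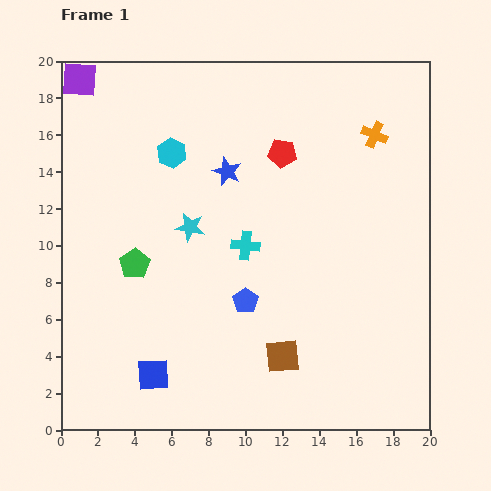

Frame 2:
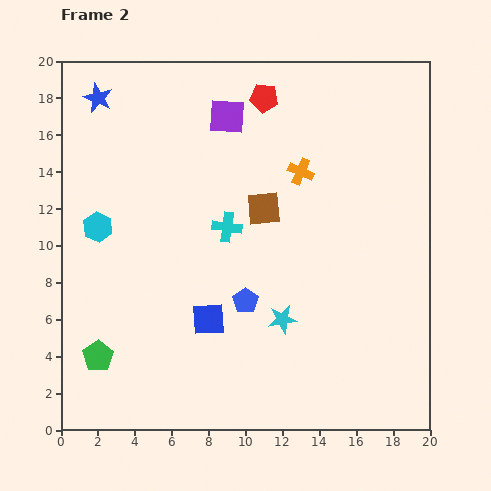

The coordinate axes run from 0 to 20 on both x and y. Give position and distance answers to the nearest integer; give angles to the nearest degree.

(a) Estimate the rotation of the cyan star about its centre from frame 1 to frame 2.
19° counter-clockwise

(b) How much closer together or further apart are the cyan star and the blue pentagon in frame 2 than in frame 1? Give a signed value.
-3

Distance in frame 1: 5. Distance in frame 2: 2.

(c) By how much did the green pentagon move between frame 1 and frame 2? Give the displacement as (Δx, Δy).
(-2, -5)

The green pentagon was at (4, 9) in frame 1 and (2, 4) in frame 2.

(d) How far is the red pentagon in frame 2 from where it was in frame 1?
3

The red pentagon moved from (12, 15) to (11, 18), a distance of √(1² + 3²) ≈ 3.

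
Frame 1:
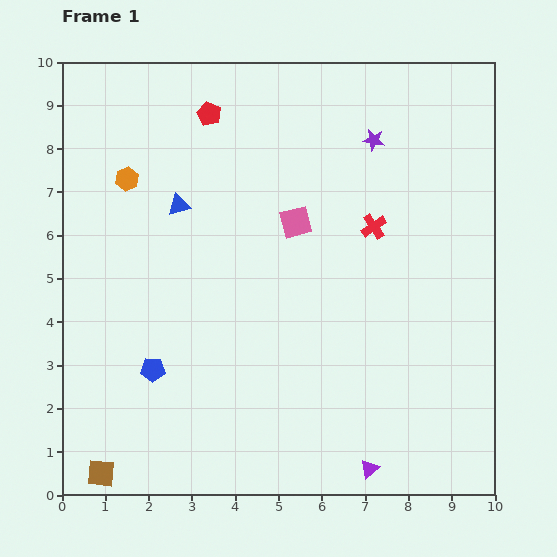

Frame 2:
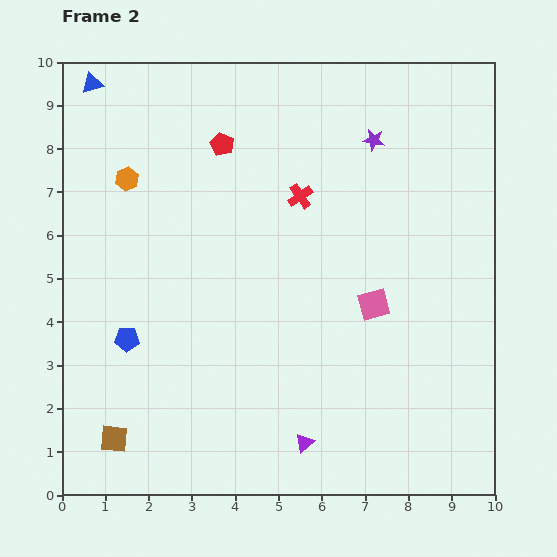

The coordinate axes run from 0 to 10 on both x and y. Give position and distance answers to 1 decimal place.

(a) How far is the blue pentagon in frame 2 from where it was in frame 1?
0.9

The blue pentagon moved from (2.1, 2.9) to (1.5, 3.6), a distance of √(0.6² + 0.7²) ≈ 0.9.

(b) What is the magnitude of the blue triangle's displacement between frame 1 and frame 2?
3.4

The blue triangle moved from (2.7, 6.7) to (0.7, 9.5), a distance of √(2.0² + 2.8²) ≈ 3.4.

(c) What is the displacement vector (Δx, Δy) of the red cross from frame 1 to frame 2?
(-1.7, 0.7)

The red cross was at (7.2, 6.2) in frame 1 and (5.5, 6.9) in frame 2.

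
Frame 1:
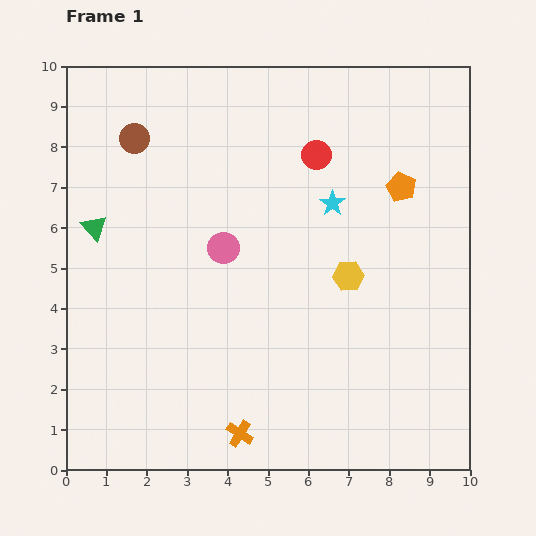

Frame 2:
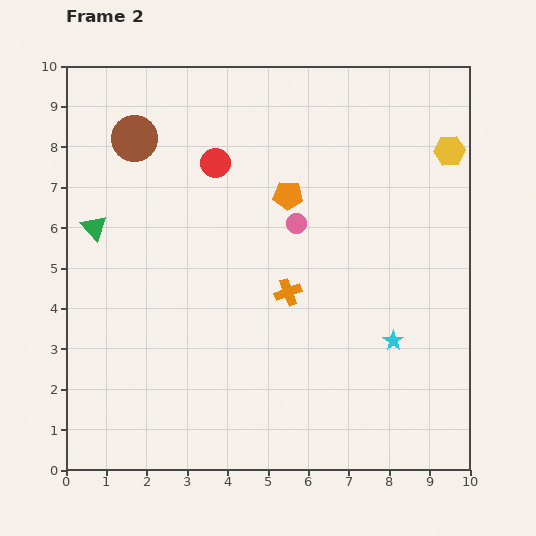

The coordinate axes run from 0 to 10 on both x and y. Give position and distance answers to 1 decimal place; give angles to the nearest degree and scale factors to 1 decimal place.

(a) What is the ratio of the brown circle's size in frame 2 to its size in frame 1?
1.5×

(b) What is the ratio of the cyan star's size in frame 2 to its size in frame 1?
0.8×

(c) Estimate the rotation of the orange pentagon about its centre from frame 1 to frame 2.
22° counter-clockwise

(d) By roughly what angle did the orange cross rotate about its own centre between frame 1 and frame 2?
38° clockwise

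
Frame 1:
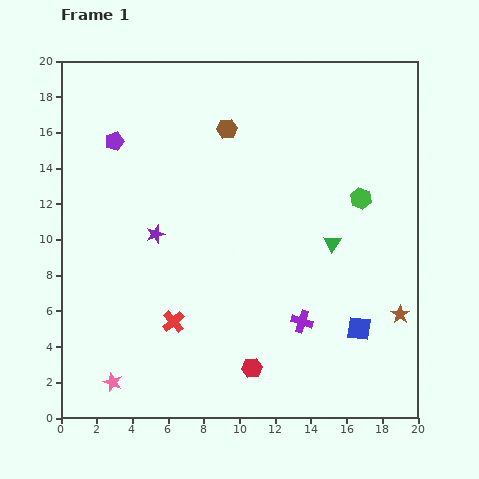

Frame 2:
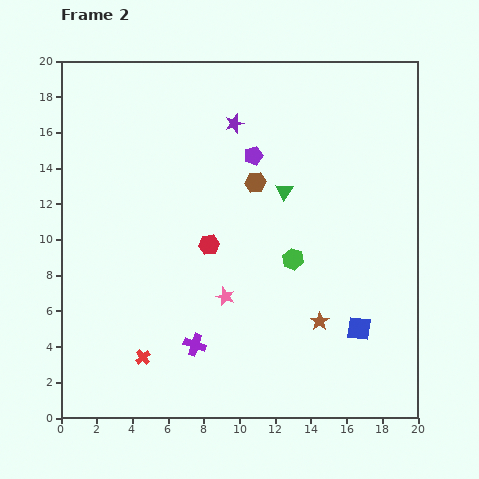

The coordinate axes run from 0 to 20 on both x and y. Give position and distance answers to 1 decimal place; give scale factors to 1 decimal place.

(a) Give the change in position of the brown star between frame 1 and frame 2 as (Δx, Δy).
(-4.5, -0.4)

The brown star was at (19.0, 5.8) in frame 1 and (14.5, 5.4) in frame 2.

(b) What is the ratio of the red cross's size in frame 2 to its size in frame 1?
0.7×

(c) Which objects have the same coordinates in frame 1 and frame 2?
the blue square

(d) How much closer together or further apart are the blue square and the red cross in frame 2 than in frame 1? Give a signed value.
+1.8

Distance in frame 1: 10.4. Distance in frame 2: 12.2.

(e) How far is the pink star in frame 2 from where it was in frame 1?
7.9

The pink star moved from (2.9, 2.0) to (9.2, 6.8), a distance of √(6.3² + 4.8²) ≈ 7.9.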